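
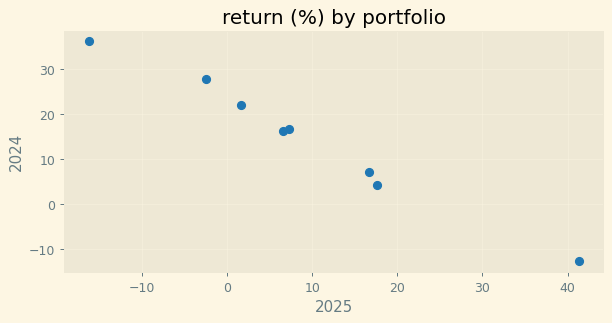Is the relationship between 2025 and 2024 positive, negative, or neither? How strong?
negative, strong

Points are negatively correlated; strong (|r| ≈ 1.0).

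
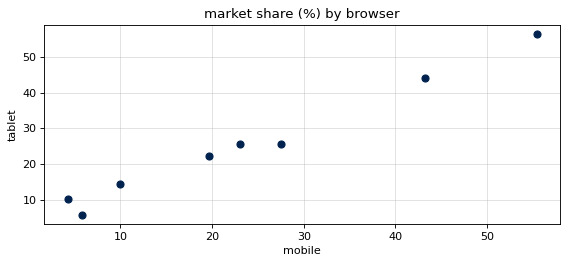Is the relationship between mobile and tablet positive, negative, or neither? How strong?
Points are positively correlated; strong (|r| ≈ 1.0).

positive, strong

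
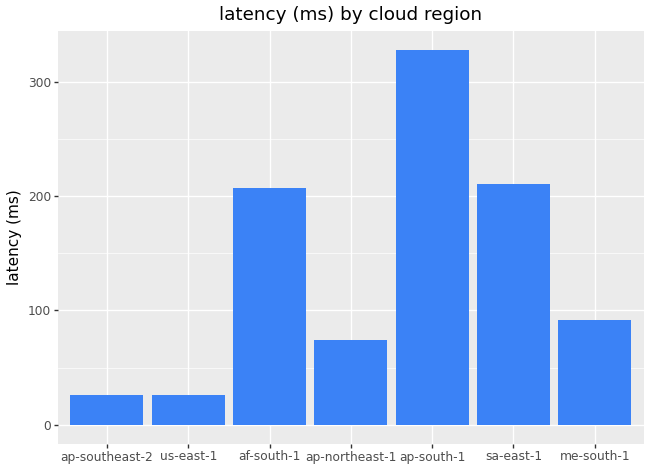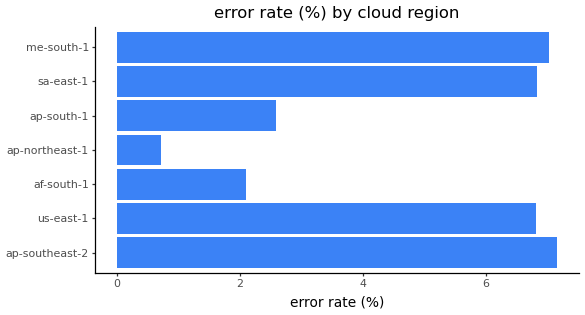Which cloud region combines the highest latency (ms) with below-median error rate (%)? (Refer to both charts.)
ap-south-1

Chart 2 median error rate (%) ≈ 7; below-median cloud regions: af-south-1, ap-northeast-1, ap-south-1. Among those, ap-south-1 has the highest latency (ms) (≈ 350).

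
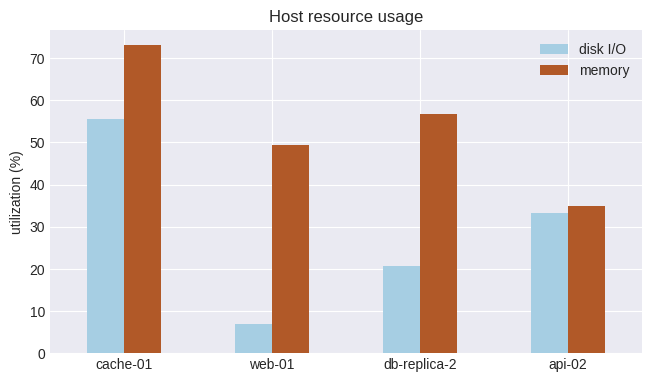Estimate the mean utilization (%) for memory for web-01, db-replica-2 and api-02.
≈ 47

(50 + 60 + 30) / 3 ≈ 47.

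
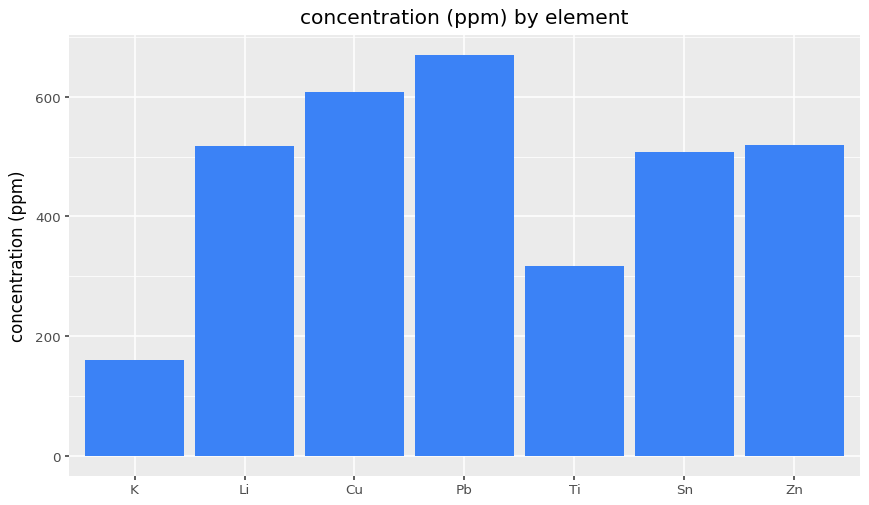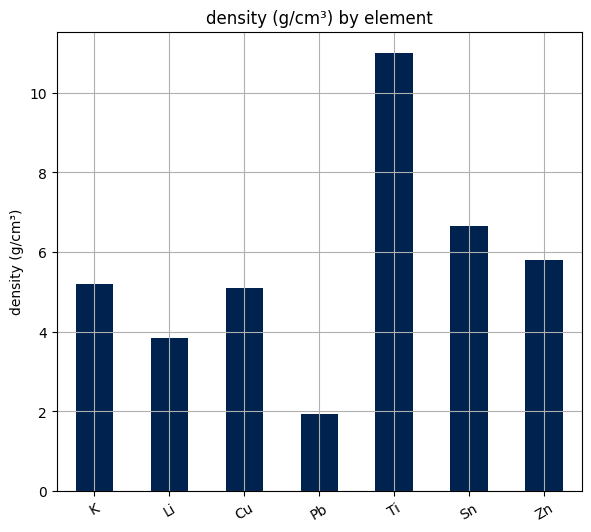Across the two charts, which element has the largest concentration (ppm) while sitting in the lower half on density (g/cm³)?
Pb

Chart 2 median density (g/cm³) ≈ 6; below-median elements: Li, Cu, Pb. Among those, Pb has the highest concentration (ppm) (≈ 700).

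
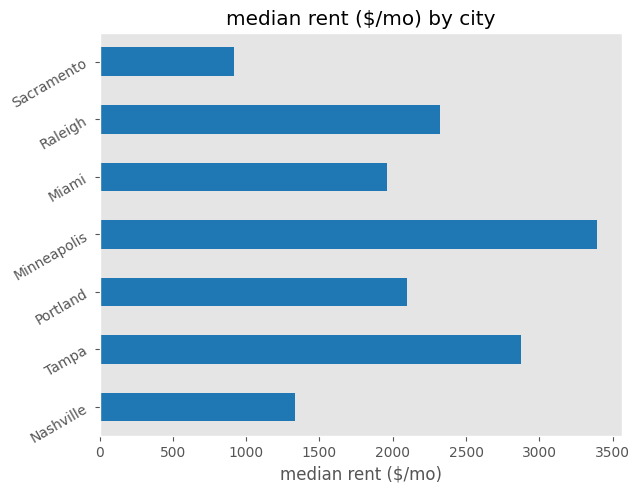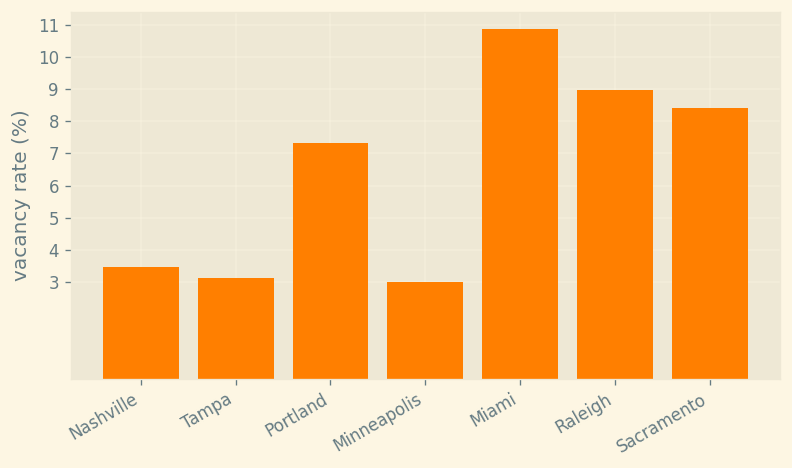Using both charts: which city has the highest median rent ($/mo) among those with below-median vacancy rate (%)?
Minneapolis

Chart 2 median vacancy rate (%) ≈ 7; below-median cities: Nashville, Tampa, Minneapolis. Among those, Minneapolis has the highest median rent ($/mo) (≈ 3500).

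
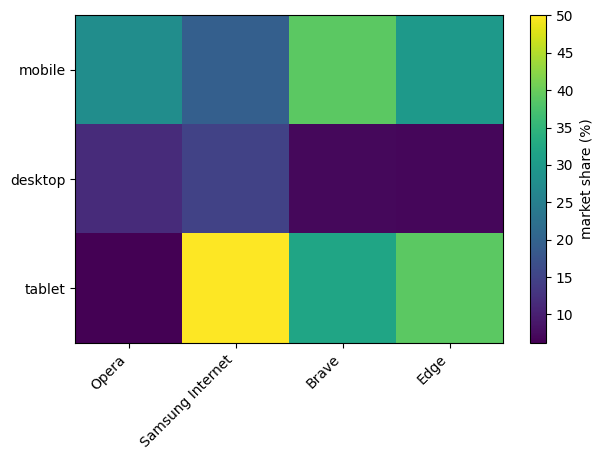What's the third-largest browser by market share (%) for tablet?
Top 4 for tablet: Samsung Internet ≈ 50, Edge ≈ 40, Brave ≈ 30, Opera ≈ 5.

Brave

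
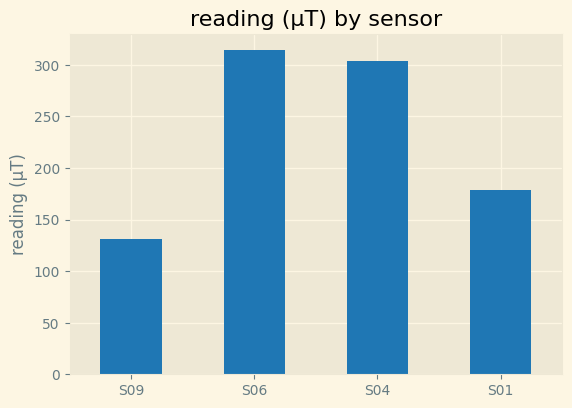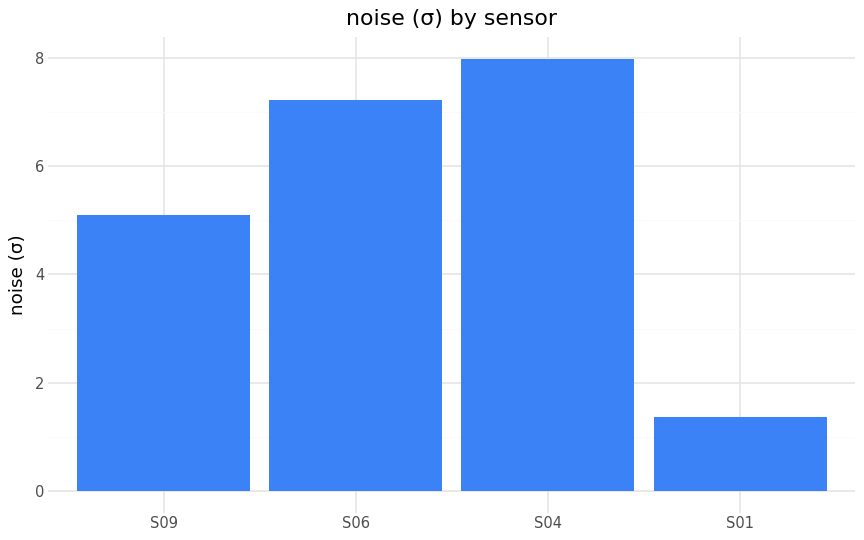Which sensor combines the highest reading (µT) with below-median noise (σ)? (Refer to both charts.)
Chart 2 median noise (σ) ≈ 6; below-median sensors: S09, S01. Among those, S01 has the highest reading (µT) (≈ 200).

S01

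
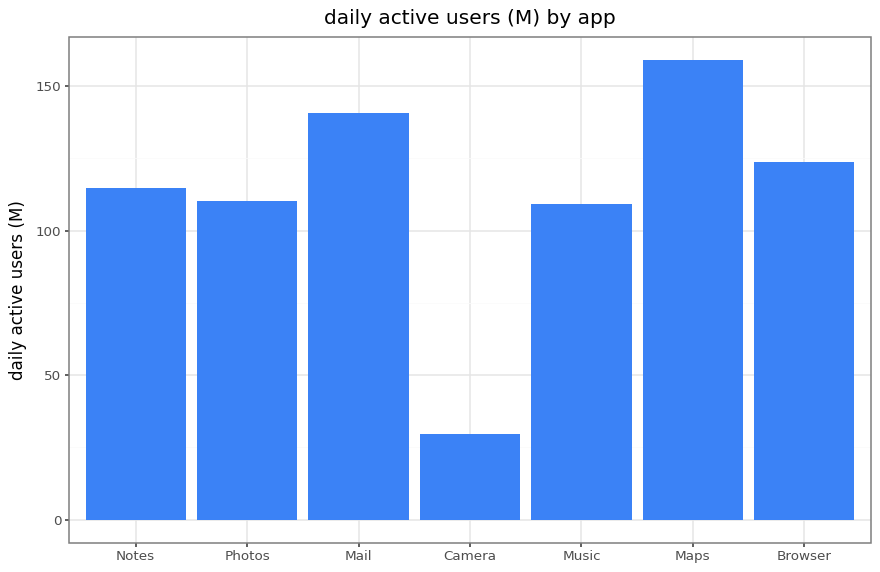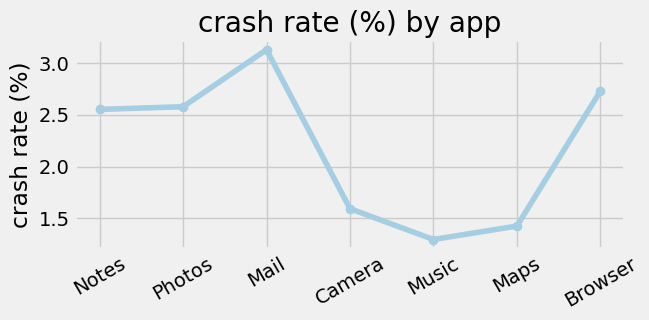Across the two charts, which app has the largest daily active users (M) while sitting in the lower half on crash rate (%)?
Maps

Chart 2 median crash rate (%) ≈ 2.5; below-median apps: Camera, Music, Maps. Among those, Maps has the highest daily active users (M) (≈ 160).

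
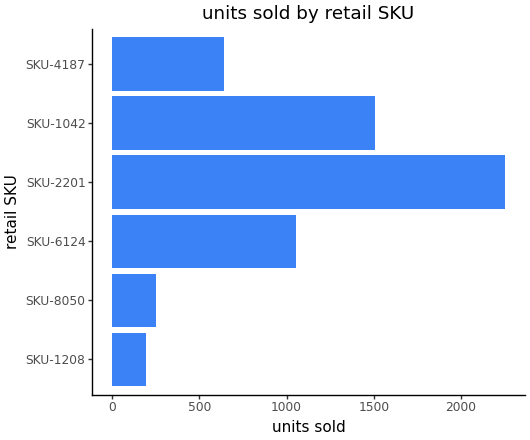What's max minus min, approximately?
Max SKU-2201 ≈ 2200, min SKU-1208 ≈ 200; range ≈ 2000.

≈ 2000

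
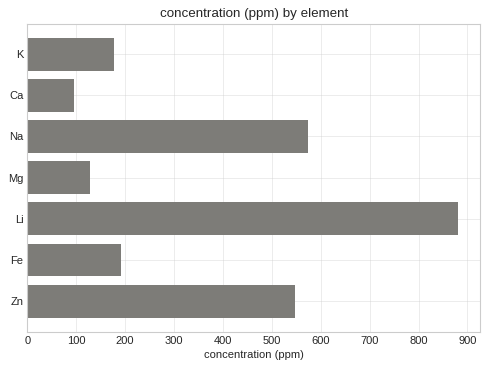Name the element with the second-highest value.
Na

Top 3: Li ≈ 900, Na ≈ 600, Zn ≈ 500.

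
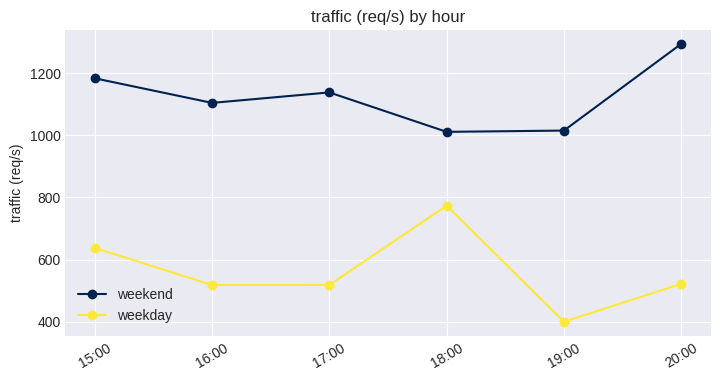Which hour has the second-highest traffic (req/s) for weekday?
15:00

Top 3 for weekday: 18:00 ≈ 800, 15:00 ≈ 600, 20:00 ≈ 500.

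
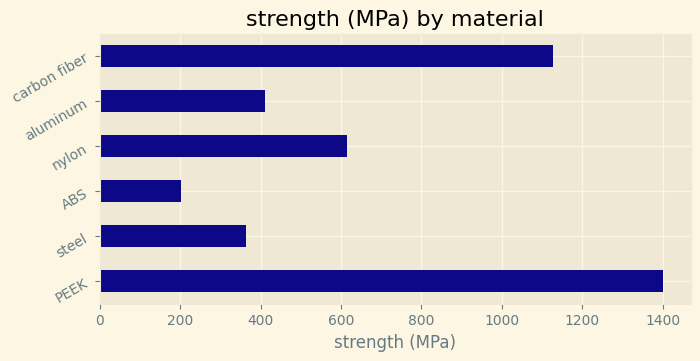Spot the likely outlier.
PEEK

PEEK ≈ 1400; the rest sit between ≈ 200 and ≈ 1200.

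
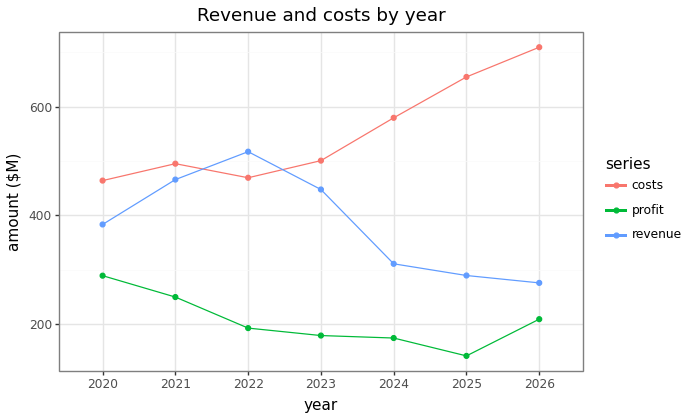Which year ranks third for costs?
2024

Top 4 for costs: 2026 ≈ 700, 2025 ≈ 650, 2024 ≈ 600, 2023 ≈ 500.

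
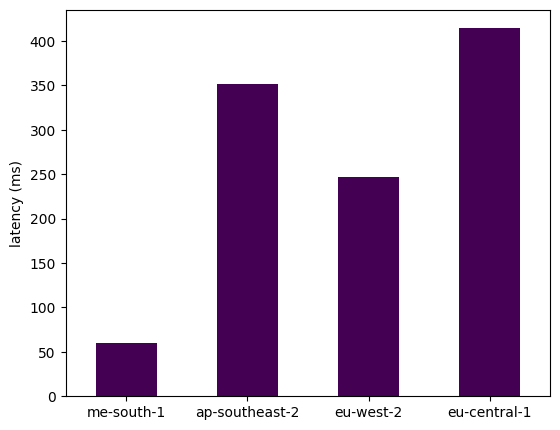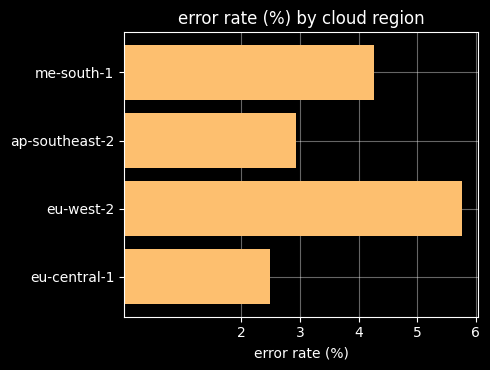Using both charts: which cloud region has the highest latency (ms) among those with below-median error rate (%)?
Chart 2 median error rate (%) ≈ 4; below-median cloud regions: ap-southeast-2, eu-central-1. Among those, eu-central-1 has the highest latency (ms) (≈ 400).

eu-central-1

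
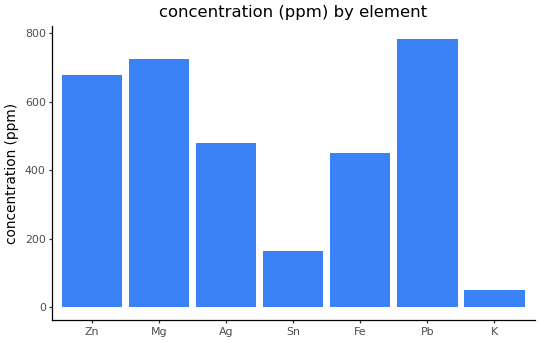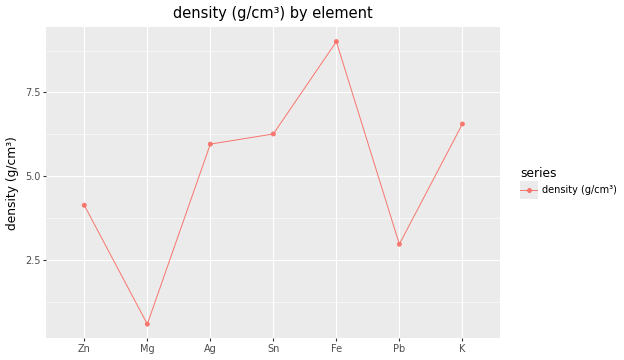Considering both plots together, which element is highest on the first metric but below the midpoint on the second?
Chart 2 median density (g/cm³) ≈ 6; below-median elements: Zn, Mg, Pb. Among those, Pb has the highest concentration (ppm) (≈ 800).

Pb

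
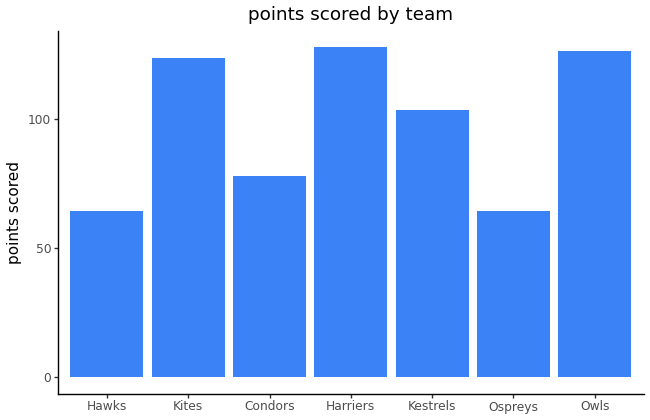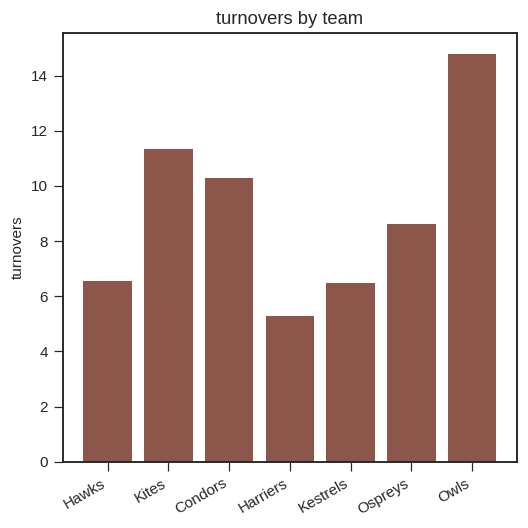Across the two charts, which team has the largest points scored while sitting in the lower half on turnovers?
Chart 2 median turnovers ≈ 8; below-median teams: Hawks, Harriers, Kestrels. Among those, Harriers has the highest points scored (≈ 120).

Harriers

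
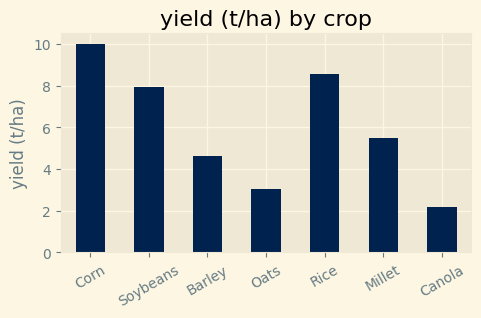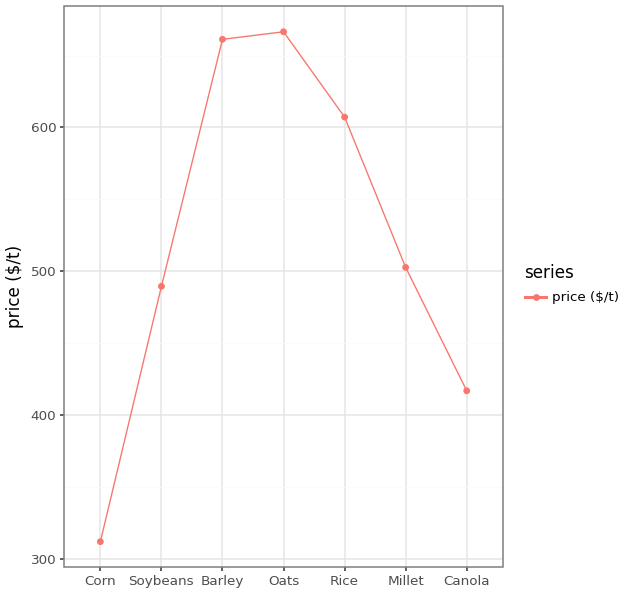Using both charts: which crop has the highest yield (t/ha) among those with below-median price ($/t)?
Corn

Chart 2 median price ($/t) ≈ 500; below-median crops: Corn, Soybeans, Canola. Among those, Corn has the highest yield (t/ha) (≈ 10).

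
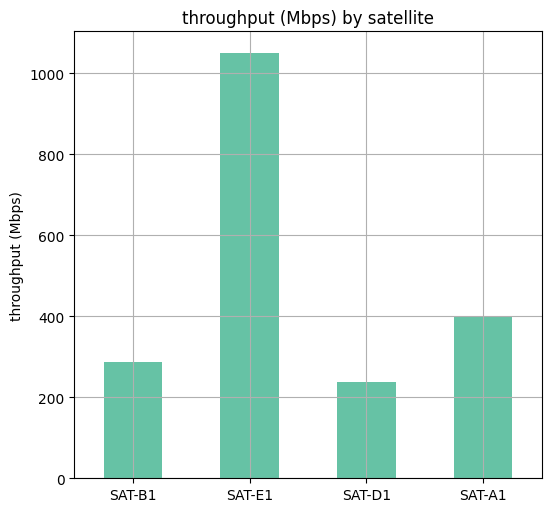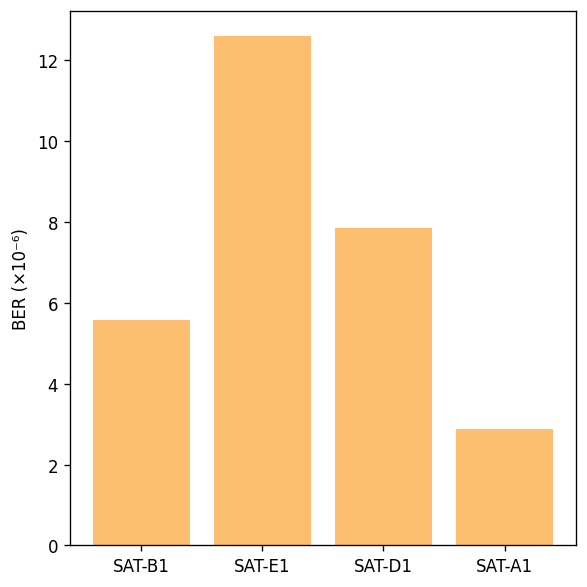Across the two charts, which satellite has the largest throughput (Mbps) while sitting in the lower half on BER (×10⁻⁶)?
Chart 2 median BER (×10⁻⁶) ≈ 6; below-median satellites: SAT-B1, SAT-A1. Among those, SAT-A1 has the highest throughput (Mbps) (≈ 400).

SAT-A1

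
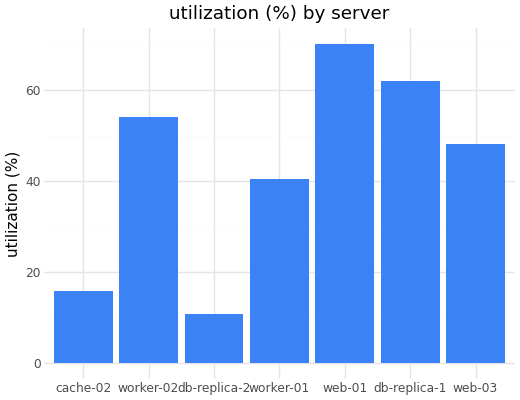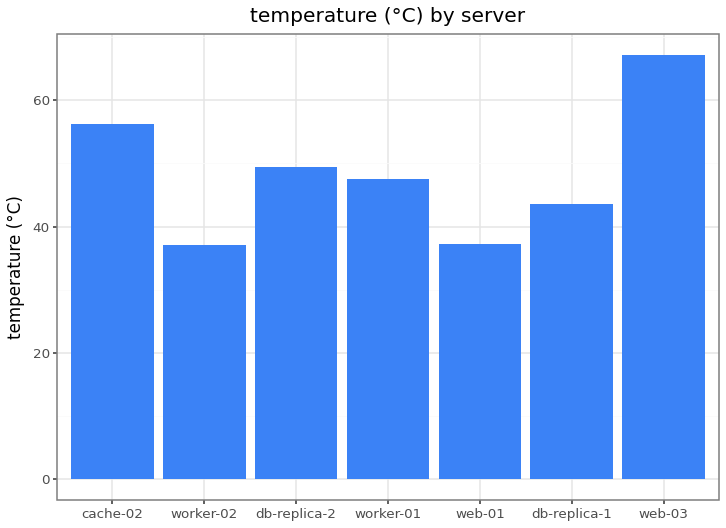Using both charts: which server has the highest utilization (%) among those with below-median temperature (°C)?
Chart 2 median temperature (°C) ≈ 50; below-median servers: worker-02, web-01, db-replica-1. Among those, web-01 has the highest utilization (%) (≈ 70).

web-01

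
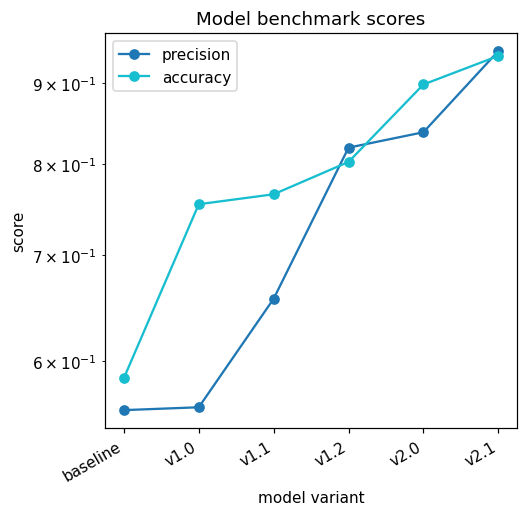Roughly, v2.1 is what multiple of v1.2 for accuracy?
≈ 1.19×

v2.1 ≈ 0.95, v1.2 ≈ 0.80; 0.95/0.80 ≈ 1.19.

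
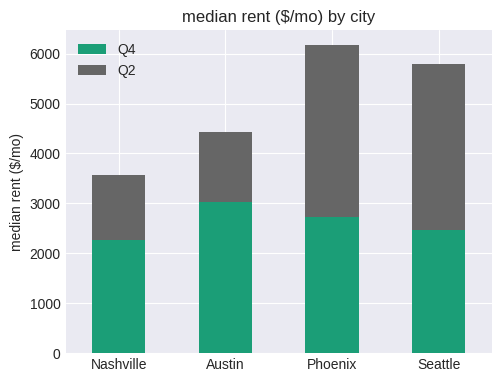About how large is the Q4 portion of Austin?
Q4 top ≈ 3000, bottom ≈ 0; segment ≈ 3000.

≈ 3000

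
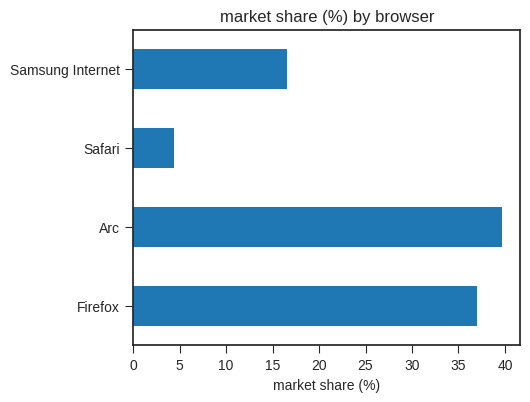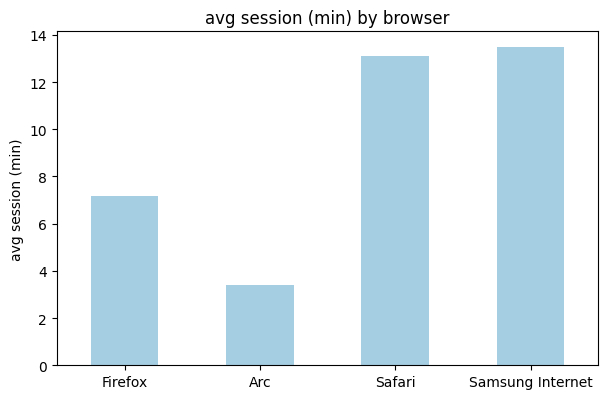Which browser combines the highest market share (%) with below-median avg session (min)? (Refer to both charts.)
Chart 2 median avg session (min) ≈ 10; below-median browsers: Firefox, Arc. Among those, Arc has the highest market share (%) (≈ 40).

Arc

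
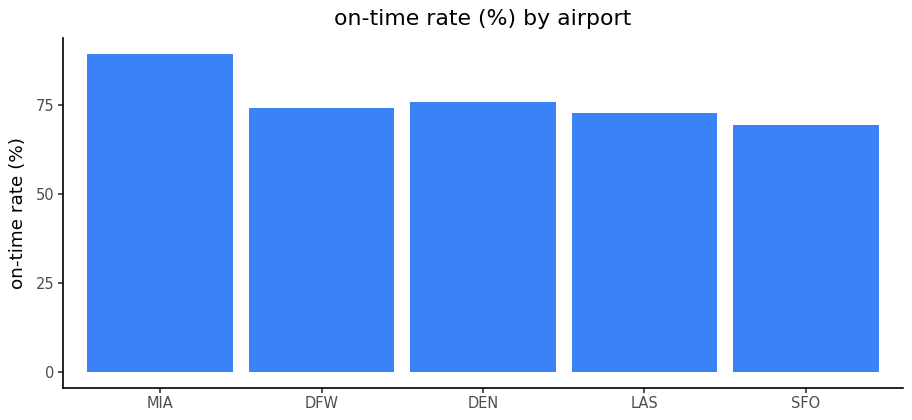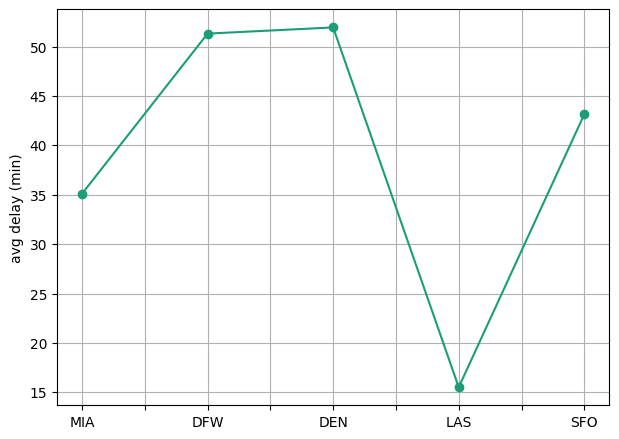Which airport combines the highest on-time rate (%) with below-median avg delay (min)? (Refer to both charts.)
MIA

Chart 2 median avg delay (min) ≈ 45; below-median airports: MIA, LAS. Among those, MIA has the highest on-time rate (%) (≈ 90).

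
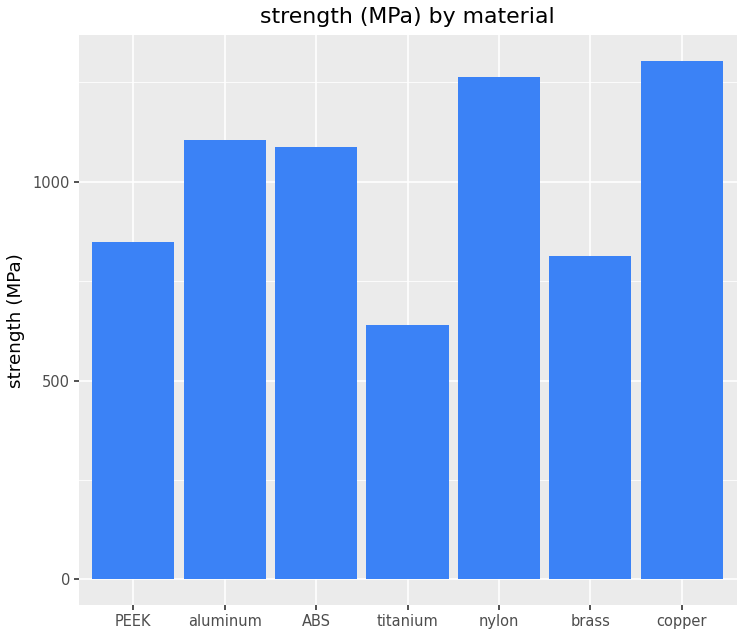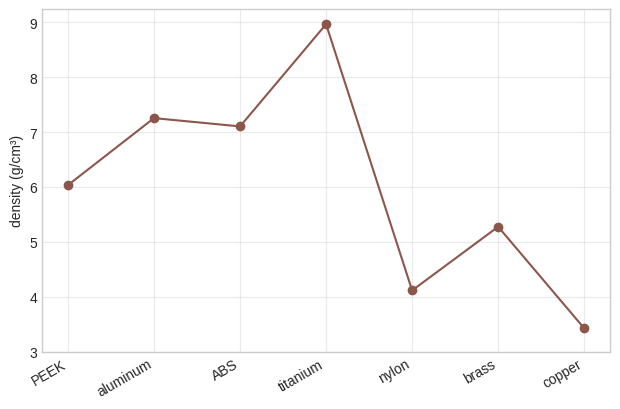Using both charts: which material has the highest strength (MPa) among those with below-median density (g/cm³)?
Chart 2 median density (g/cm³) ≈ 6; below-median materials: nylon, brass, copper. Among those, copper has the highest strength (MPa) (≈ 1400).

copper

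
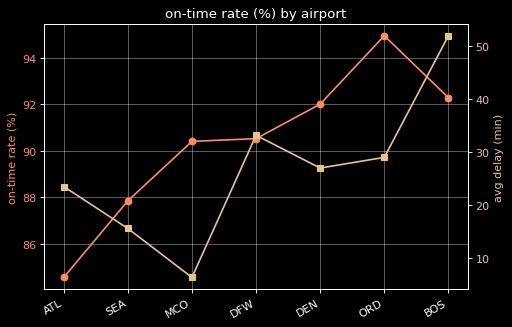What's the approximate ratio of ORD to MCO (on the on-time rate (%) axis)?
ORD ≈ 95, MCO ≈ 90; 95/90 ≈ 1.06.

≈ 1.06×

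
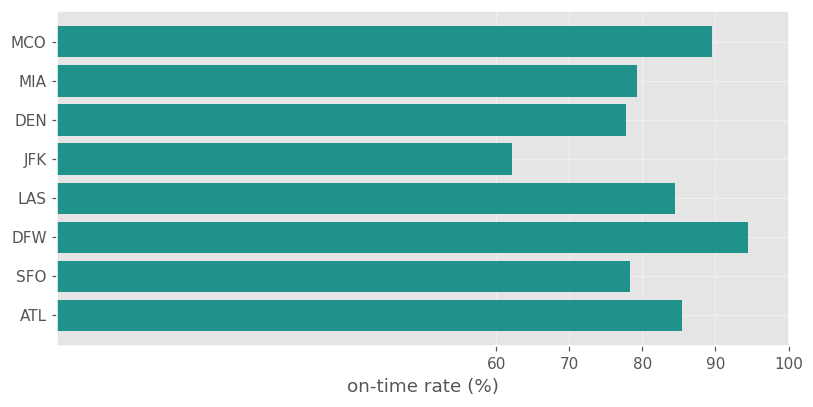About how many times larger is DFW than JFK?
DFW ≈ 90, JFK ≈ 60; 90/60 ≈ 1.5.

≈ 1.5×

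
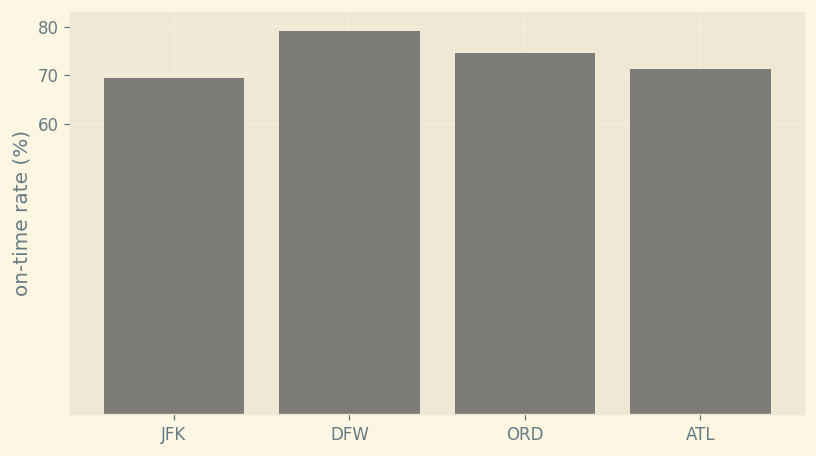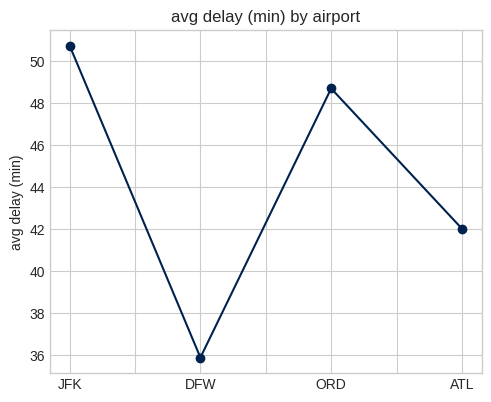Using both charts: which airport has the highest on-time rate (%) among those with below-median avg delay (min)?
DFW

Chart 2 median avg delay (min) ≈ 45; below-median airports: DFW, ATL. Among those, DFW has the highest on-time rate (%) (≈ 80).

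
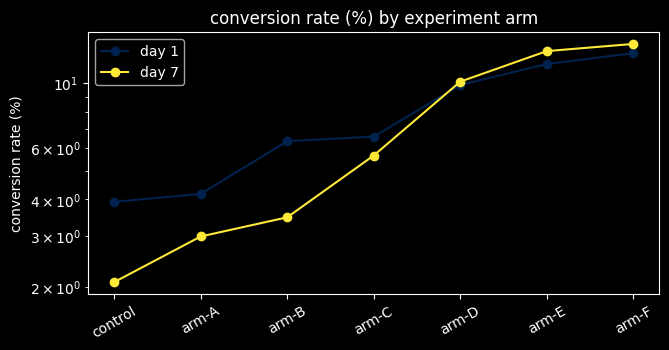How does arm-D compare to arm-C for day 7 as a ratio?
≈ 1.67×

arm-D ≈ 10, arm-C ≈ 6; 10/6 ≈ 1.67.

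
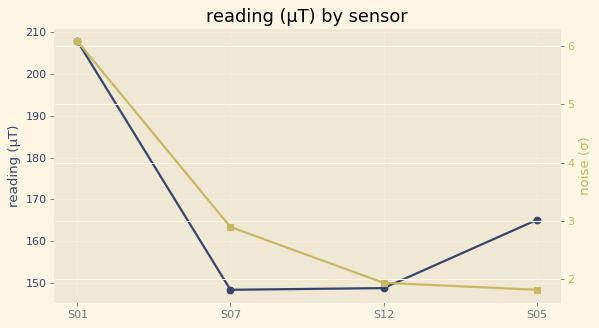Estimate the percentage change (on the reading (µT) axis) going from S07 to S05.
S07 ≈ 150, S05 ≈ 165; (165 − 150) / 150 ≈ +10%.

≈ +10%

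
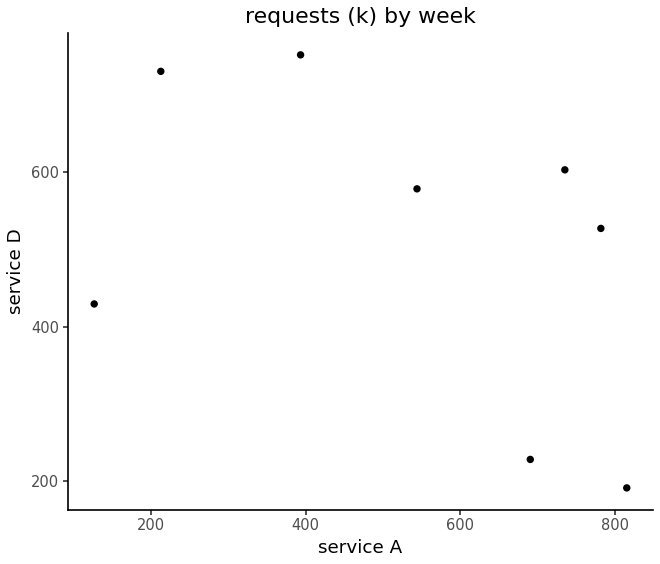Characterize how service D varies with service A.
Points are negatively correlated; moderate (|r| ≈ 0.5).

negative, moderate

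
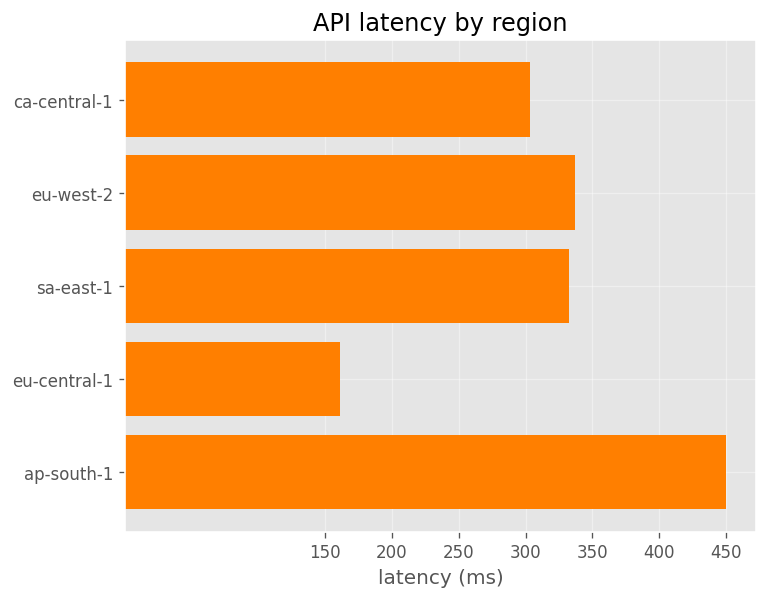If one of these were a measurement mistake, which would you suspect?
eu-central-1

eu-central-1 ≈ 150; the rest sit between ≈ 300 and ≈ 450.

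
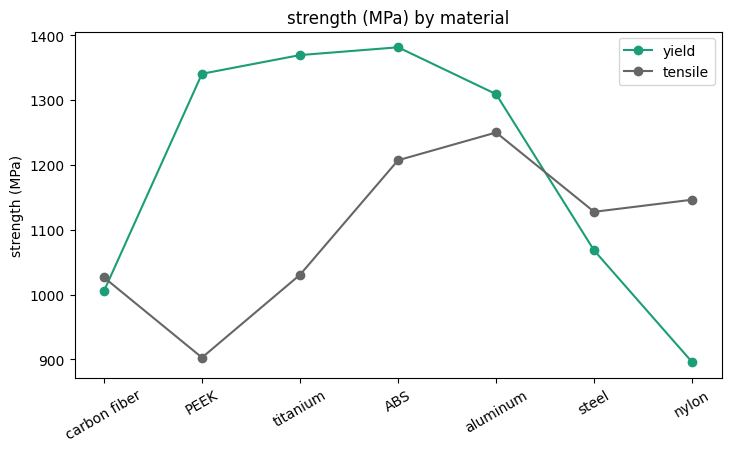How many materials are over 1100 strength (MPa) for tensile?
4

Above 1100: ABS, aluminum, steel, nylon.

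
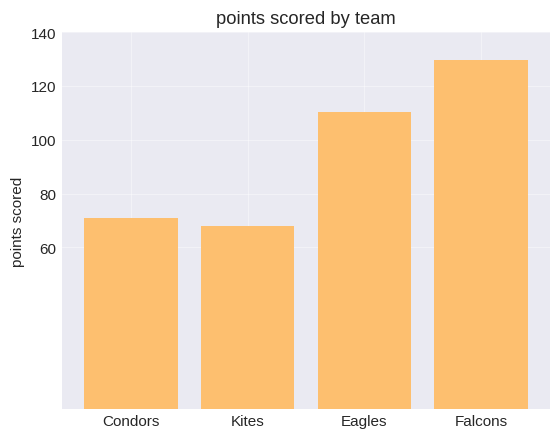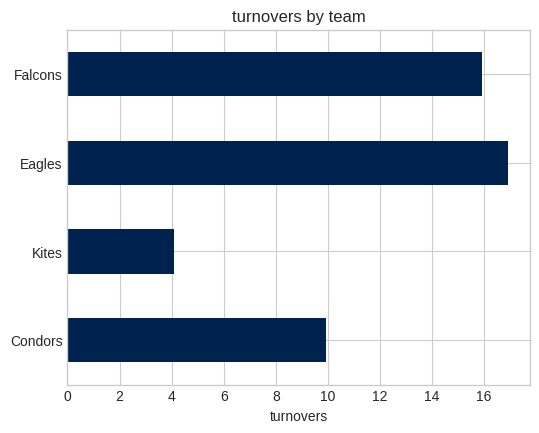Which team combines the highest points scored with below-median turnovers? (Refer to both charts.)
Chart 2 median turnovers ≈ 12; below-median teams: Condors, Kites. Among those, Condors has the highest points scored (≈ 80).

Condors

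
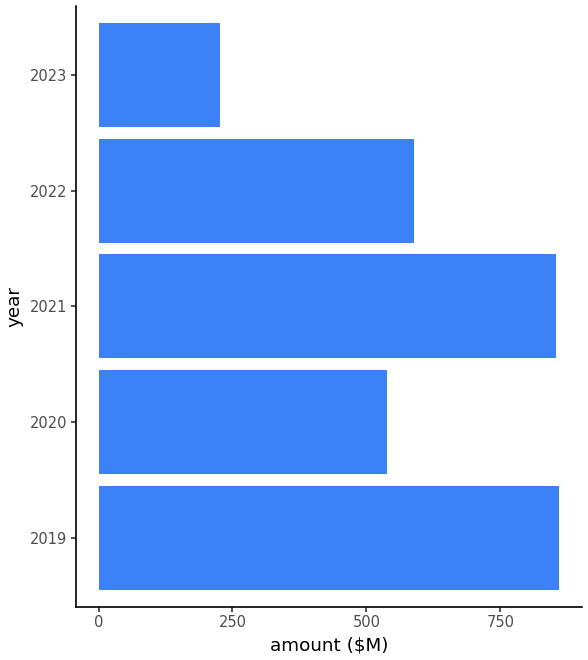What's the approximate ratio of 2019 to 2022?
≈ 1.5×

2019 ≈ 900, 2022 ≈ 600; 900/600 ≈ 1.5.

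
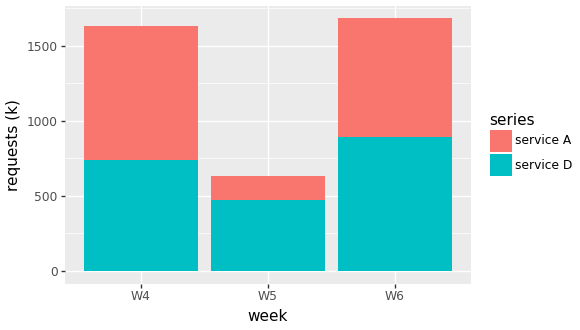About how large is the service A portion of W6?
≈ 800

service A top ≈ 1600, bottom ≈ 800; segment ≈ 800.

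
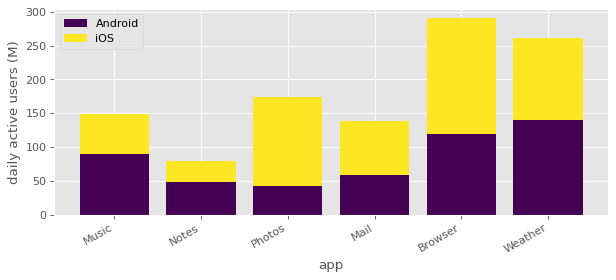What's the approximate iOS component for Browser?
≈ 175

iOS top ≈ 300, bottom ≈ 125; segment ≈ 175.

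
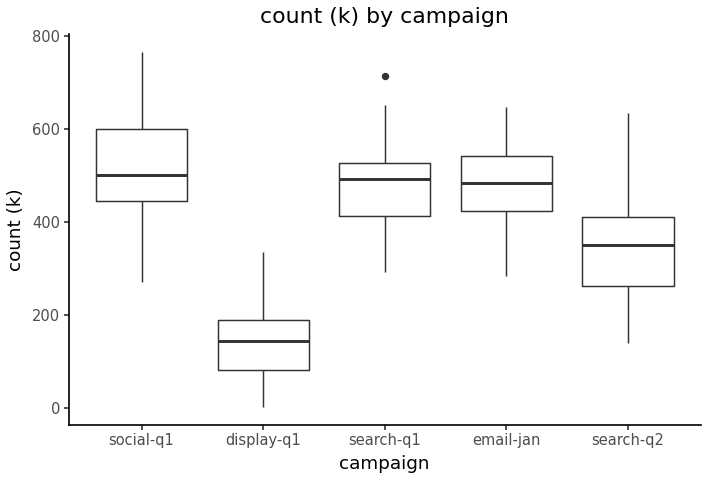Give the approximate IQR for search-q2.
Q3 ≈ 400, Q1 ≈ 250; IQR ≈ 150.

≈ 150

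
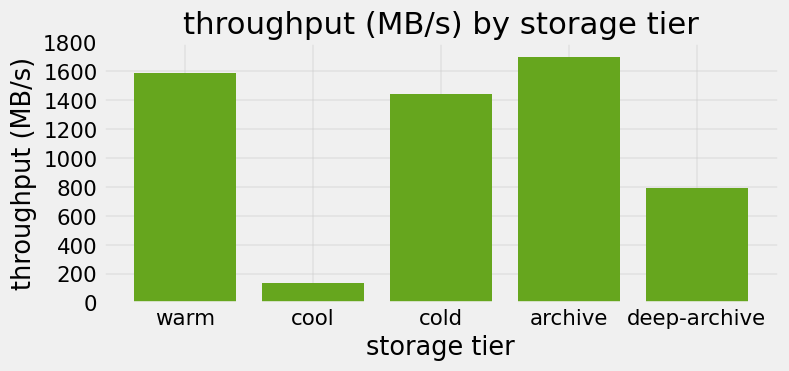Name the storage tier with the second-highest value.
warm

Top 3: archive ≈ 1800, warm ≈ 1600, cold ≈ 1400.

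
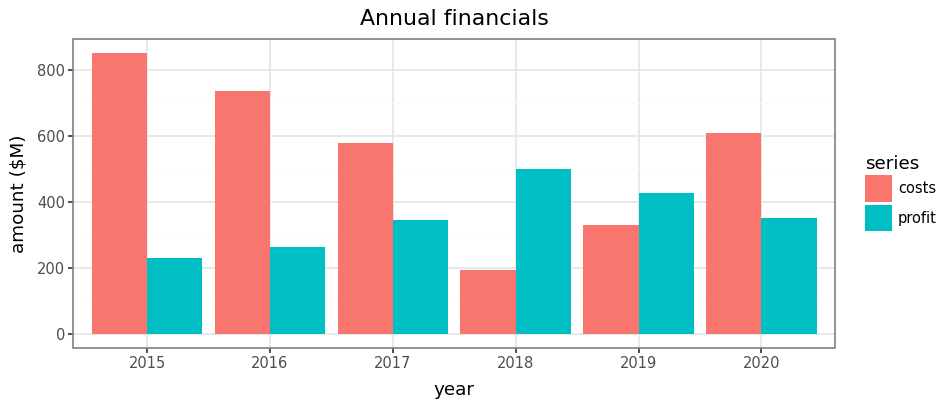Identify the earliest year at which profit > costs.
2018

2017: profit ≈ 300 vs costs ≈ 600 (not yet); 2018: profit ≈ 500 vs costs ≈ 200 (first crossover).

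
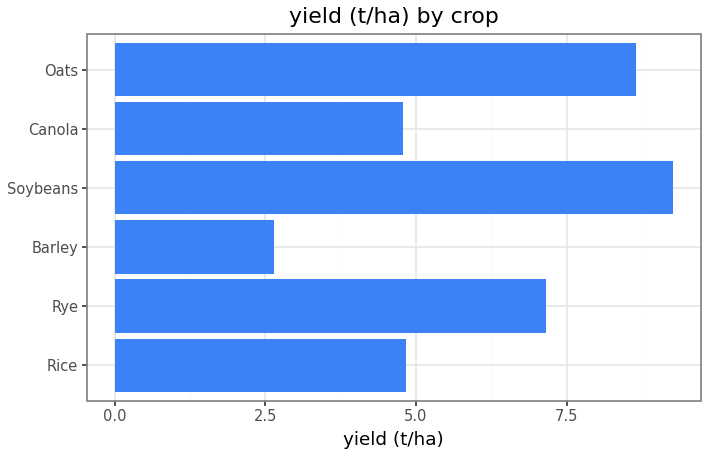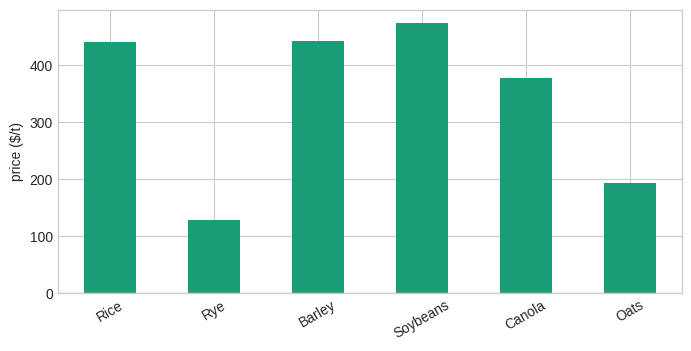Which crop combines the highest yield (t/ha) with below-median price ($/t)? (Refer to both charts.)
Oats

Chart 2 median price ($/t) ≈ 400; below-median crops: Rye, Canola, Oats. Among those, Oats has the highest yield (t/ha) (≈ 9).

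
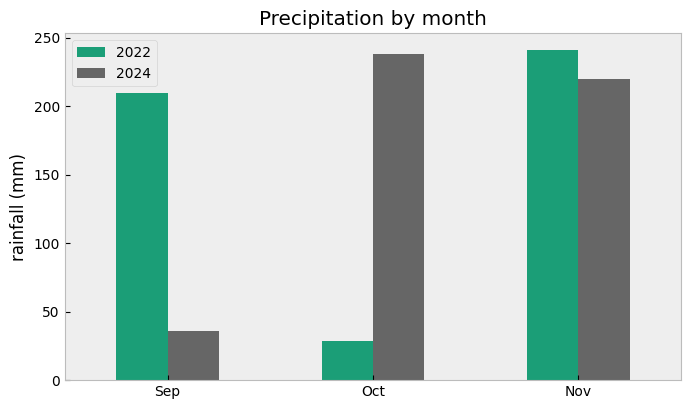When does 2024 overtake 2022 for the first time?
Oct

Sep: 2024 ≈ 25 vs 2022 ≈ 200 (not yet); Oct: 2024 ≈ 250 vs 2022 ≈ 25 (first crossover).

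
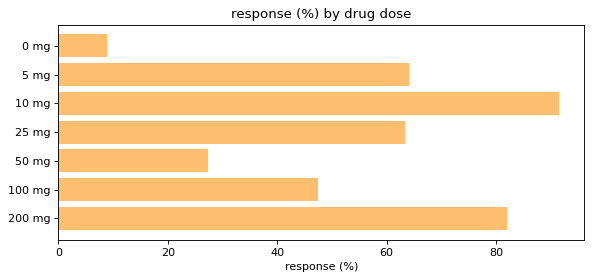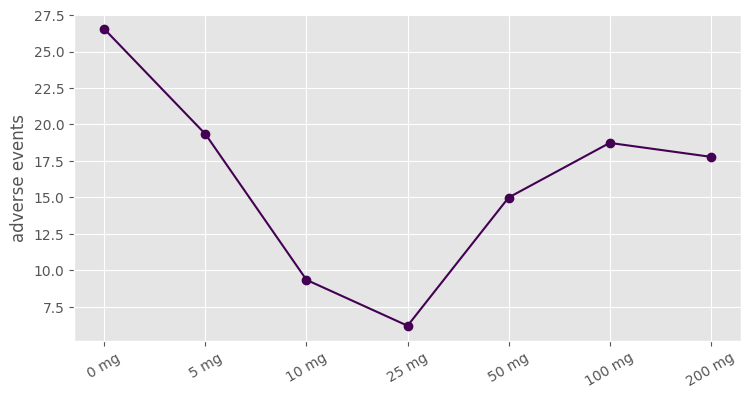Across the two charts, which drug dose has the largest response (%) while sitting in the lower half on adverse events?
10 mg

Chart 2 median adverse events ≈ 20; below-median drug doses: 10 mg, 25 mg, 50 mg. Among those, 10 mg has the highest response (%) (≈ 90).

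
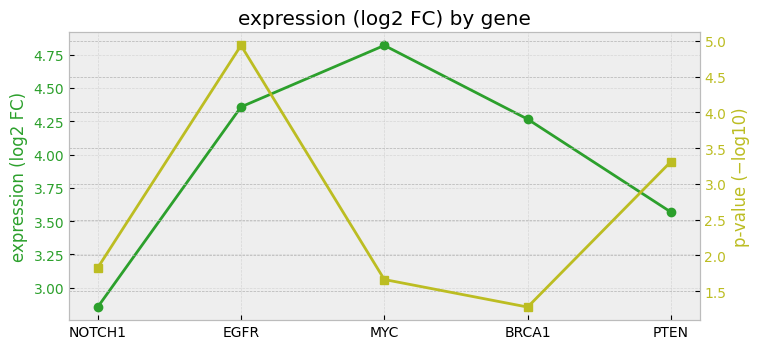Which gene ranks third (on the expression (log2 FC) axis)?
Top 4 (on the expression (log2 FC) axis): MYC ≈ 4.8, EGFR ≈ 4.4, BRCA1 ≈ 4.2, PTEN ≈ 3.6.

BRCA1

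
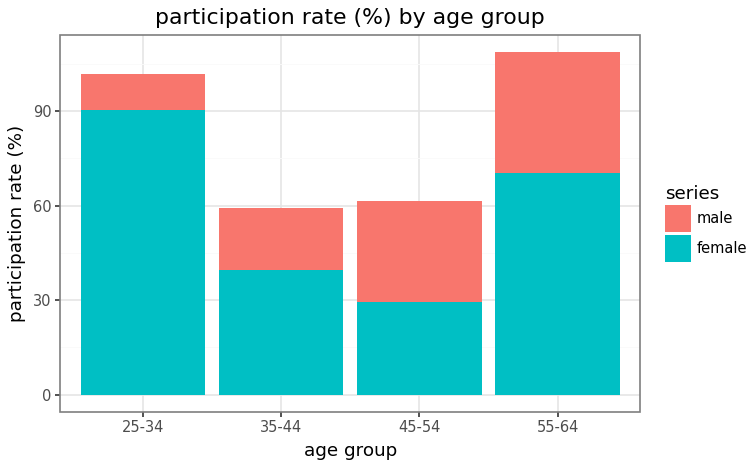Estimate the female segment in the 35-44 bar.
≈ 40

female top ≈ 40, bottom ≈ 0; segment ≈ 40.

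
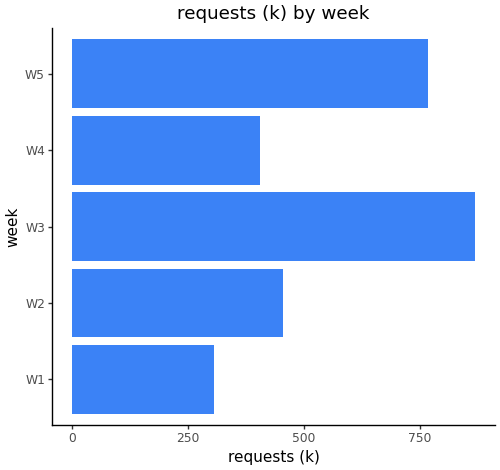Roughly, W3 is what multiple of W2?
≈ 1.8×

W3 ≈ 900, W2 ≈ 500; 900/500 ≈ 1.8.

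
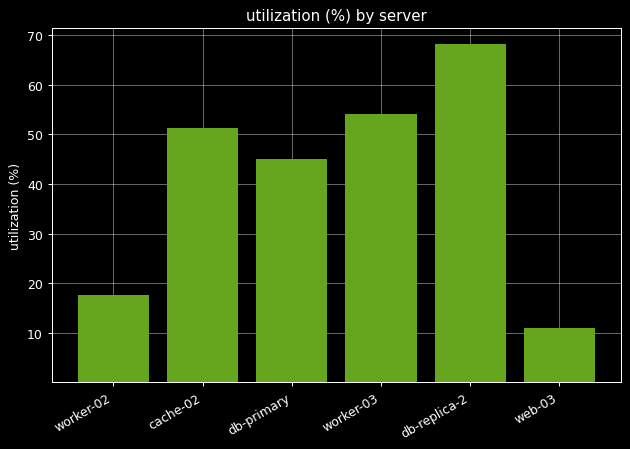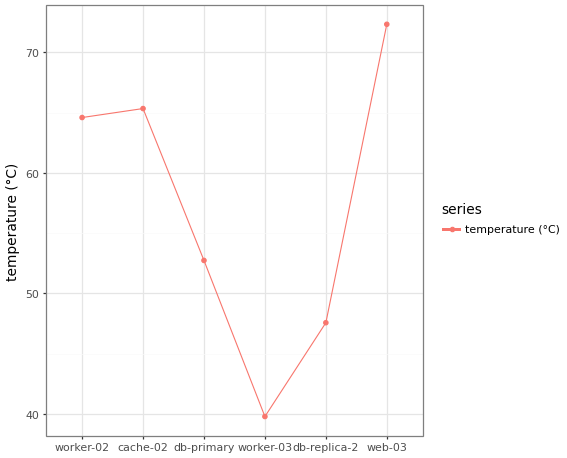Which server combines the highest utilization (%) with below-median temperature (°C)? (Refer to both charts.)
db-replica-2

Chart 2 median temperature (°C) ≈ 60; below-median servers: db-primary, worker-03, db-replica-2. Among those, db-replica-2 has the highest utilization (%) (≈ 70).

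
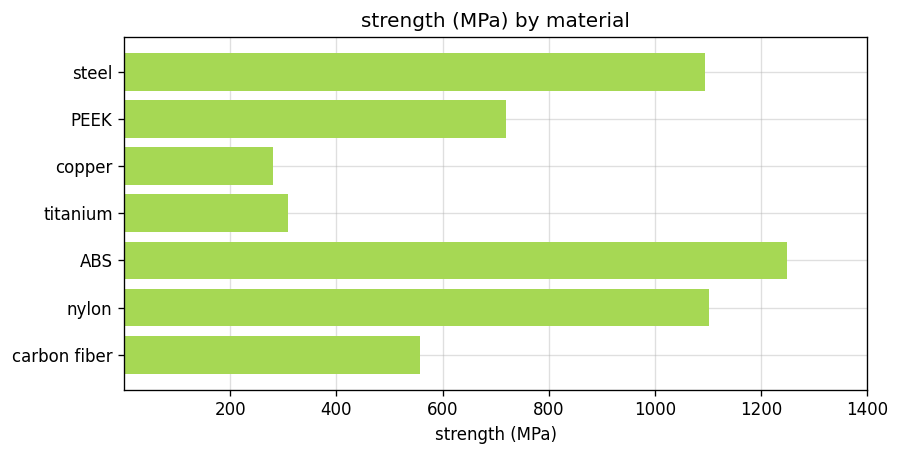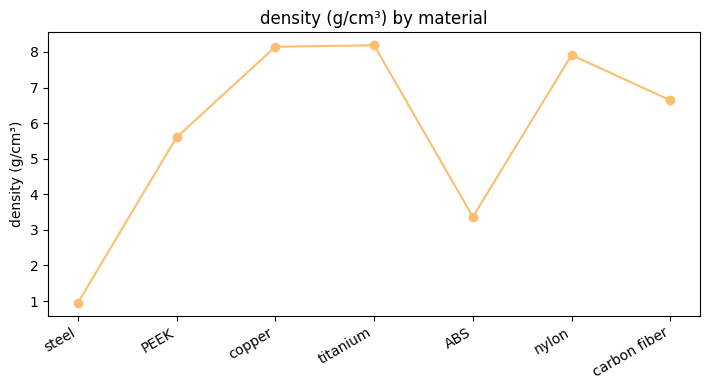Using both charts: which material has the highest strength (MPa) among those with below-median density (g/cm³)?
ABS

Chart 2 median density (g/cm³) ≈ 7; below-median materials: steel, PEEK, ABS. Among those, ABS has the highest strength (MPa) (≈ 1200).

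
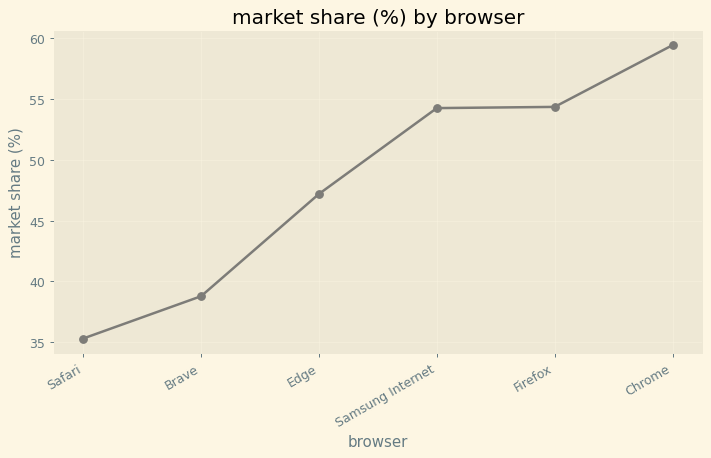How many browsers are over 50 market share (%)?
Above 50: Samsung Internet, Firefox, Chrome.

3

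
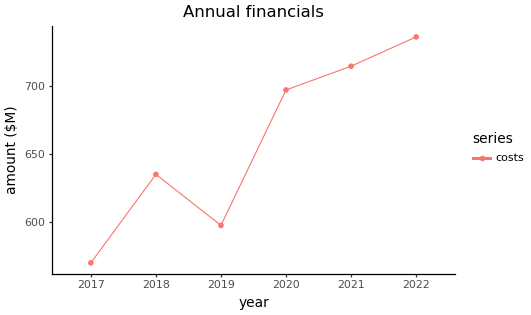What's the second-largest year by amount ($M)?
Top 3: 2022 ≈ 740, 2021 ≈ 720, 2020 ≈ 700.

2021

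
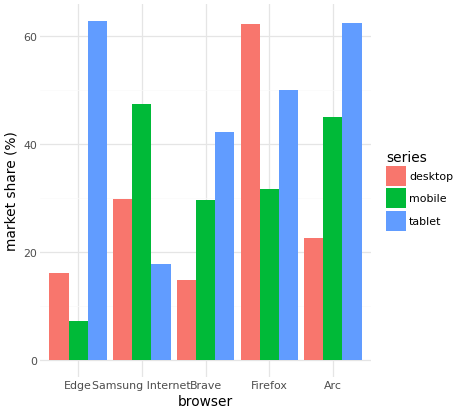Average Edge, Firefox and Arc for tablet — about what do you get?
(60 + 50 + 60) / 3 ≈ 57.

≈ 57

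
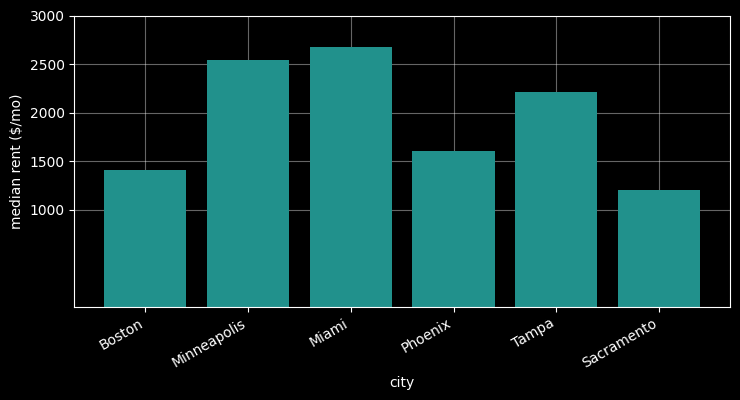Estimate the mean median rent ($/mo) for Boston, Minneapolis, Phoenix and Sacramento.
≈ 1625

(1500 + 2500 + 1500 + 1000) / 4 ≈ 1625.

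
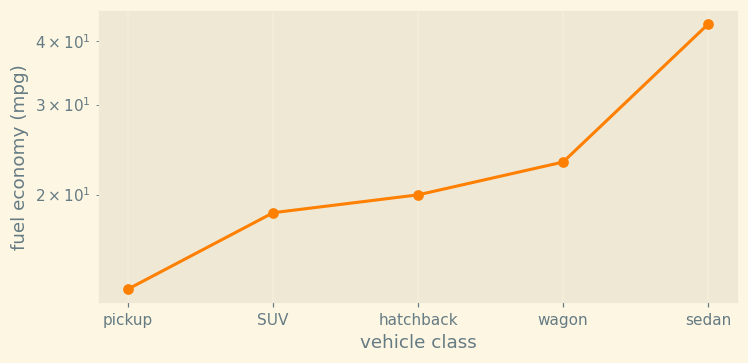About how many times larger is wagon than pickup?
wagon ≈ 25, pickup ≈ 15; 25/15 ≈ 1.67.

≈ 1.67×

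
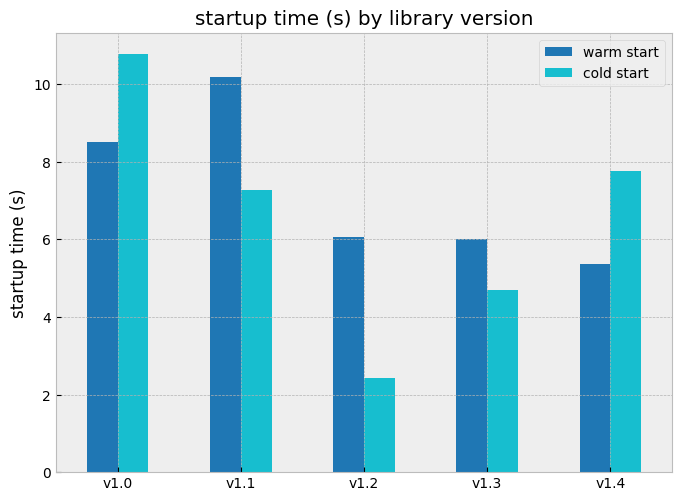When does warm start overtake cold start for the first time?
v1.0: warm start ≈ 8 vs cold start ≈ 11 (not yet); v1.1: warm start ≈ 10 vs cold start ≈ 7 (first crossover).

v1.1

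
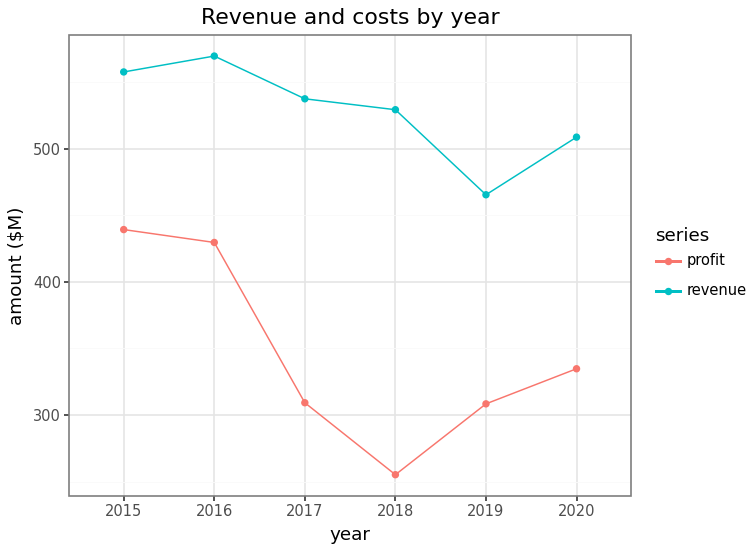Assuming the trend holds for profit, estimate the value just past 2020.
≈ 400

Last three: 250, 300, 350 → slope ≈ 50/step → next ≈ 400.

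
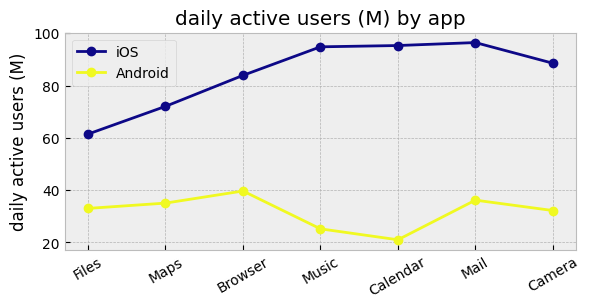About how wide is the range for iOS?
Max Mail ≈ 100, min Files ≈ 60; range ≈ 40.

≈ 40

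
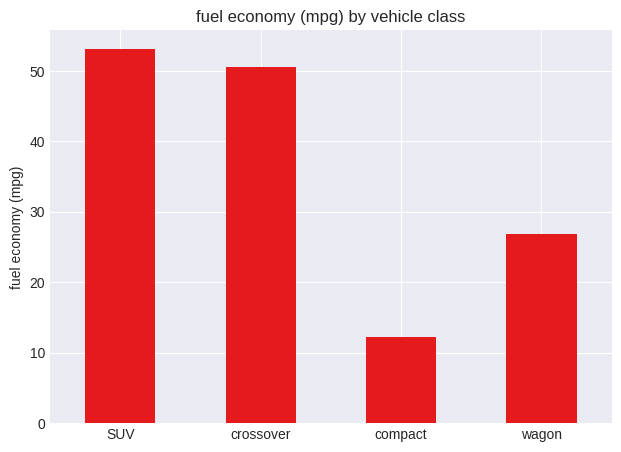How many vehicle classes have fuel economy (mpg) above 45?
2

Above 45: SUV, crossover.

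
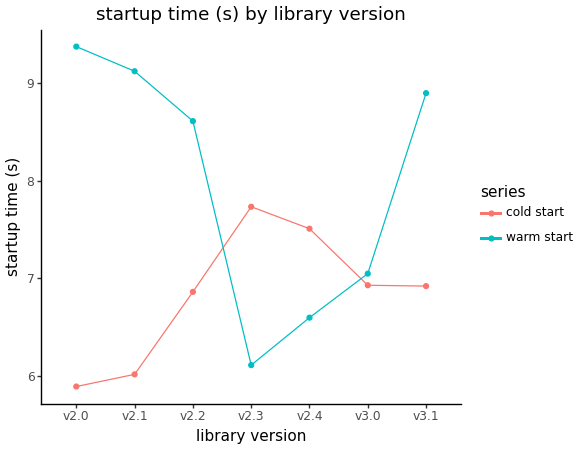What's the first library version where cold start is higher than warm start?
v2.3

v2.2: cold start ≈ 7.0 vs warm start ≈ 8.5 (not yet); v2.3: cold start ≈ 7.5 vs warm start ≈ 6.0 (first crossover).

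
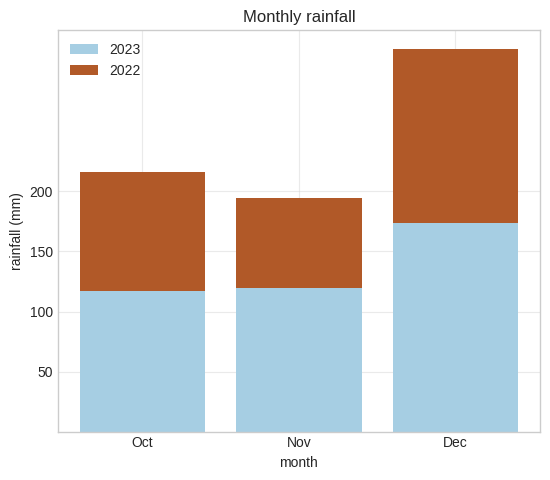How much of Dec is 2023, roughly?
≈ 150

2023 top ≈ 150, bottom ≈ 0; segment ≈ 150.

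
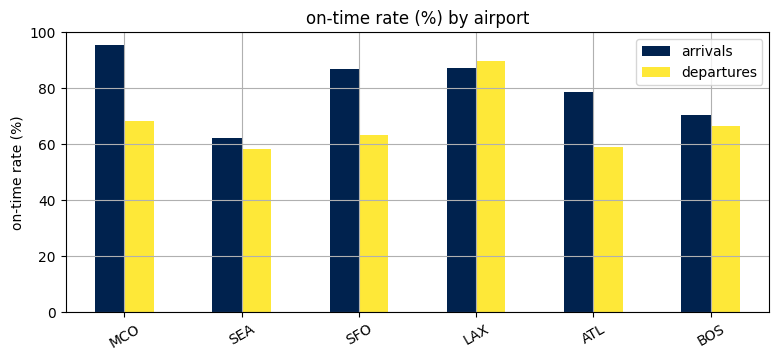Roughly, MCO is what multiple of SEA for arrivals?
≈ 1.67×

MCO ≈ 100, SEA ≈ 60; 100/60 ≈ 1.67.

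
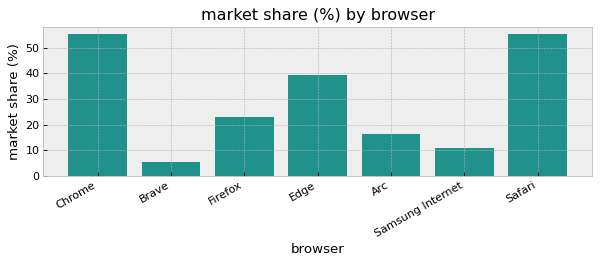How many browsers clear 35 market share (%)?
3

Above 35: Chrome, Edge, Safari.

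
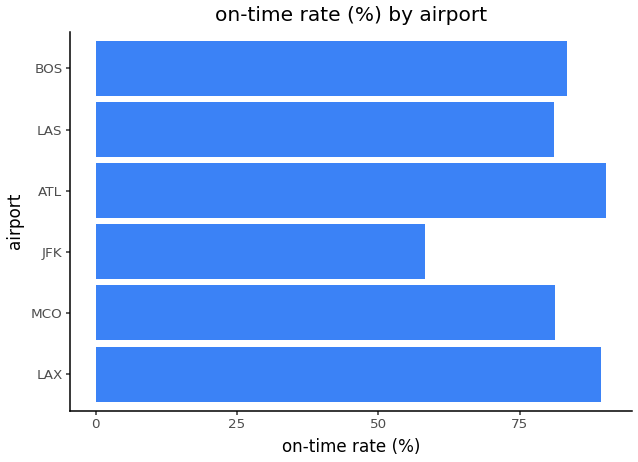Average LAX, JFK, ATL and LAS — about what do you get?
≈ 80

(90 + 60 + 90 + 80) / 4 ≈ 80.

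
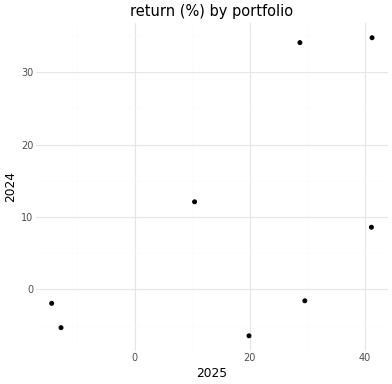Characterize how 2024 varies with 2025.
Points are positively correlated; moderate (|r| ≈ 0.6).

positive, moderate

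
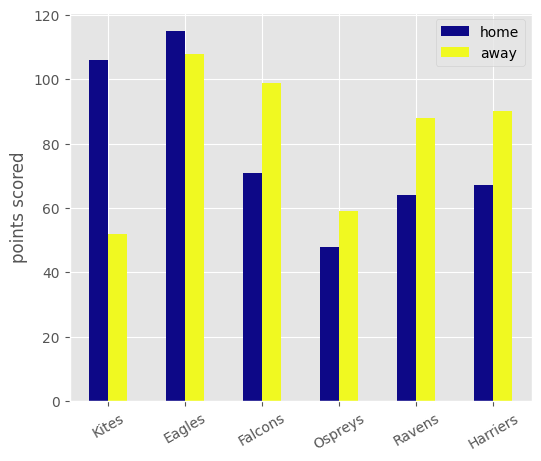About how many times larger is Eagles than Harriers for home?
≈ 1.71×

Eagles ≈ 120, Harriers ≈ 70; 120/70 ≈ 1.71.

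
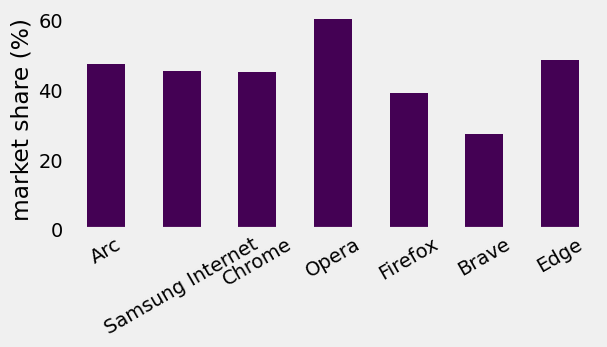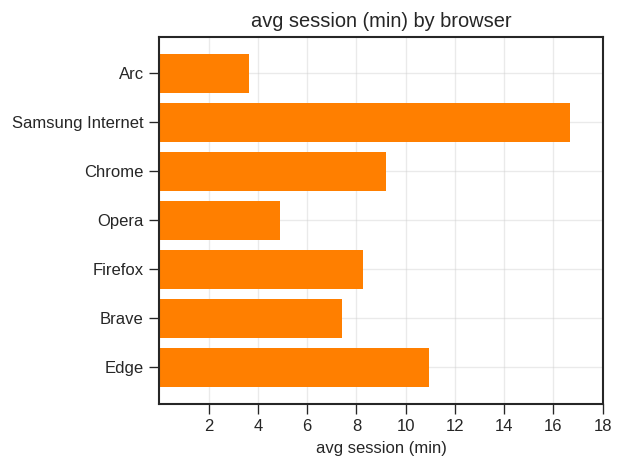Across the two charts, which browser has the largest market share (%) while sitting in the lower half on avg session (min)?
Chart 2 median avg session (min) ≈ 8; below-median browsers: Arc, Opera, Brave. Among those, Opera has the highest market share (%) (≈ 60).

Opera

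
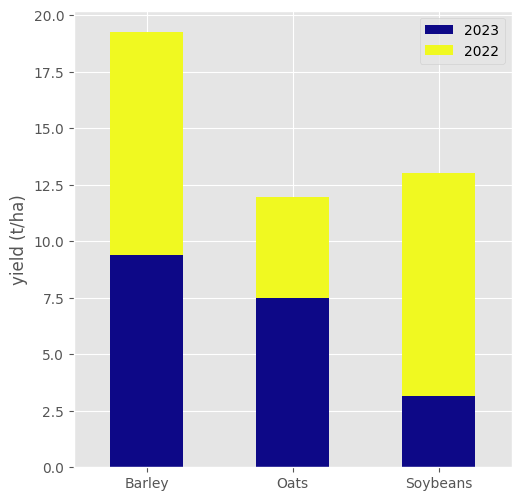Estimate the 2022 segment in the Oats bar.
≈ 4

2022 top ≈ 12, bottom ≈ 8; segment ≈ 4.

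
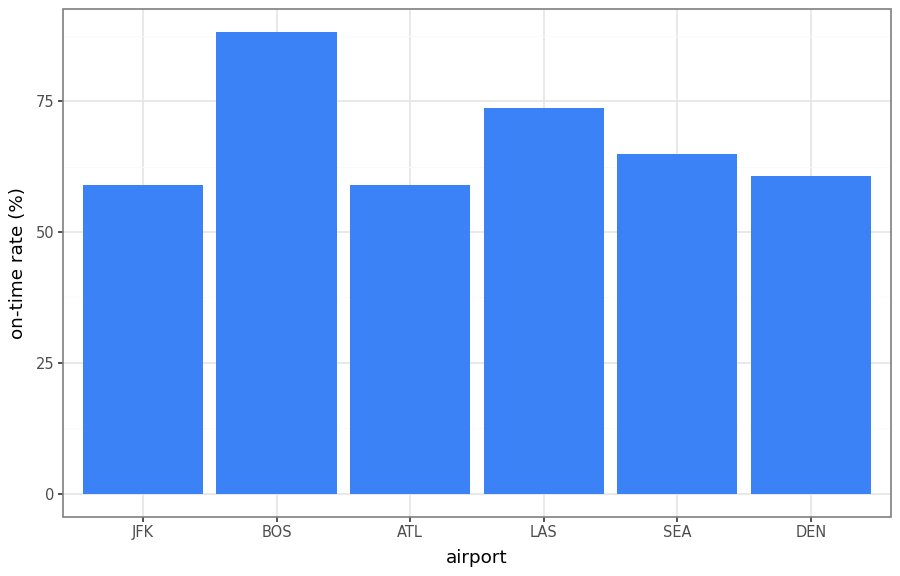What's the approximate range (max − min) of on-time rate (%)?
Max BOS ≈ 90, min JFK ≈ 60; range ≈ 30.

≈ 30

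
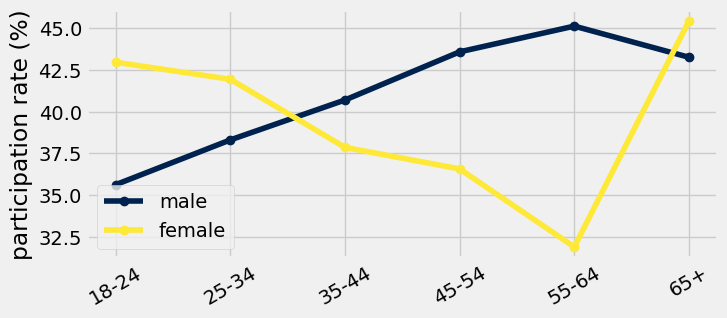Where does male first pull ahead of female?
25-34: male ≈ 38 vs female ≈ 42 (not yet); 35-44: male ≈ 40 vs female ≈ 38 (first crossover).

35-44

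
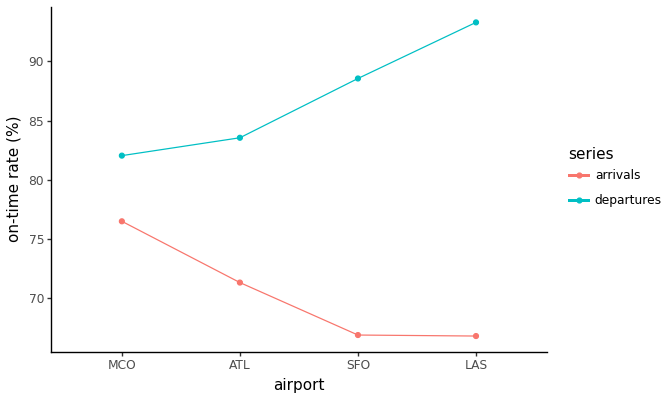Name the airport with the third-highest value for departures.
ATL

Top 4 for departures: LAS ≈ 95, SFO ≈ 90, ATL ≈ 85, MCO ≈ 80.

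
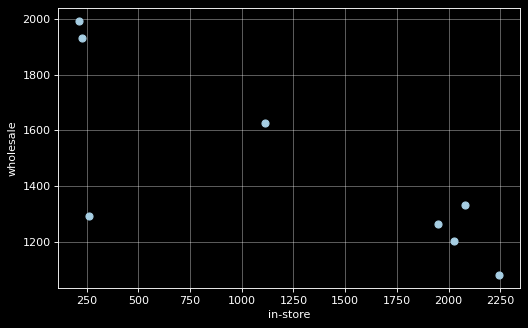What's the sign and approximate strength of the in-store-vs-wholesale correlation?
Points are negatively correlated; strong (|r| ≈ 0.8).

negative, strong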